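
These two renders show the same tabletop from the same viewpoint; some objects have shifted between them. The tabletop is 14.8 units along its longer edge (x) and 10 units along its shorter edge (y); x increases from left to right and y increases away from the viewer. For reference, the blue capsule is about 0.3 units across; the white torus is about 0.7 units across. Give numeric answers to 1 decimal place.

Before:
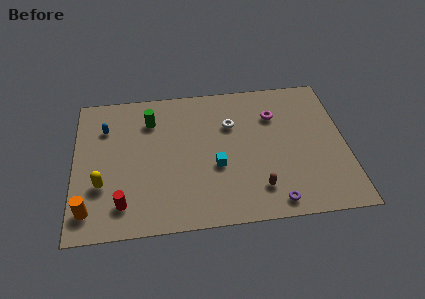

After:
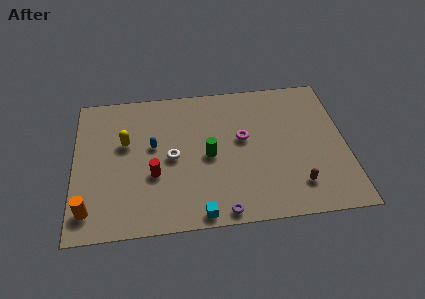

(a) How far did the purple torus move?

2.8

The purple torus moved from about (10.7, 1.1) to (7.9, 0.8), a distance of √(2.8² + 0.3²) ≈ 2.8.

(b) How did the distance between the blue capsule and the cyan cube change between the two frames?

-1.4

They were about 6.9 units apart before and 5.5 after — 1.4 units closer together.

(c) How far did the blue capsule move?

3.1

The blue capsule was near (1.7, 7.3) before and (4.3, 5.7) after, so it travelled √(2.6² + 1.6²) ≈ 3.1 units.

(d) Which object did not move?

the orange cylinder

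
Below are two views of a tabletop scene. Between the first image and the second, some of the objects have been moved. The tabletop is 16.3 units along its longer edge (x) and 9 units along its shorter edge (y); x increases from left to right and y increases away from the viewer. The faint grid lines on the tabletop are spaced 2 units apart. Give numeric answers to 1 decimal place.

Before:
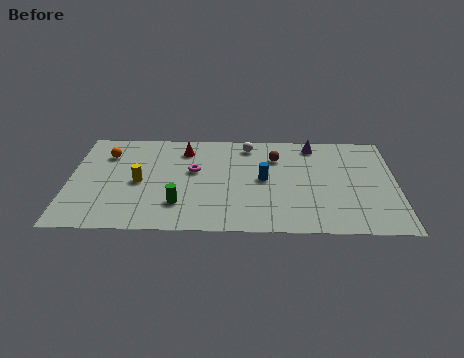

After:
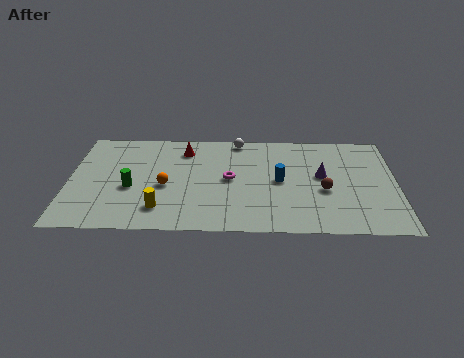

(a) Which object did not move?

the red cone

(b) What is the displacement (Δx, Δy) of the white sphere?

(-0.5, 0.5)

The white sphere was at about (8.9, 7.7) and moved to about (8.4, 8.2).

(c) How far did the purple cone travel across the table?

2.8

The purple cone moved from about (12.2, 7.8) to (12.6, 5.0), a distance of √(0.4² + 2.8²) ≈ 2.8.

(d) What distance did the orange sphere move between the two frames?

4.1

The orange sphere was near (1.8, 6.7) before and (4.8, 3.9) after, so it travelled √(3.0² + 2.8²) ≈ 4.1 units.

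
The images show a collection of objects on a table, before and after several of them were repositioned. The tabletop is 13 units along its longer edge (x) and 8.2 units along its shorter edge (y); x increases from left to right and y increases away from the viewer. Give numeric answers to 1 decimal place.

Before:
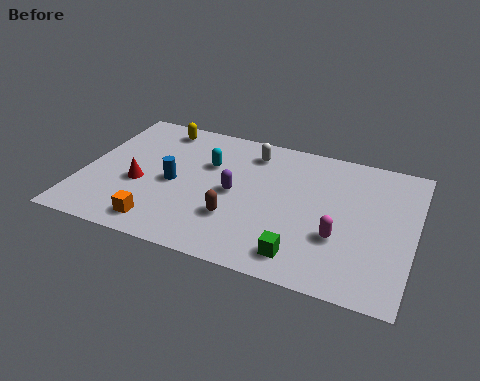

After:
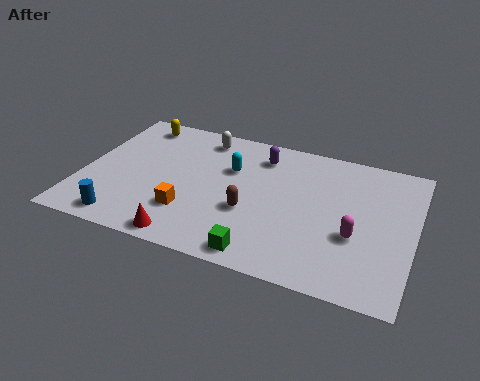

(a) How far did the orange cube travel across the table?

1.5

The orange cube moved from about (3.4, 1.2) to (4.4, 2.3), a distance of √(1.0² + 1.1²) ≈ 1.5.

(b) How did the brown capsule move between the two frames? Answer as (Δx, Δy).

(0.5, 0.6)

The brown capsule was at about (6.2, 2.5) and moved to about (6.7, 3.1).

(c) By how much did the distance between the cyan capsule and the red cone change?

+1.5

The distance was about 3.3 in the first image and 4.8 in the second, so they moved 1.5 units further apart.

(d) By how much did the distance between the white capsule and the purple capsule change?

-0.3

Before: roughly 2.7 units apart; after: 2.4. That's 0.3 units closer together.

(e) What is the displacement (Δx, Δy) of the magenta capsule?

(0.6, 0.3)

The magenta capsule was at about (10.2, 2.8) and moved to about (10.8, 3.1).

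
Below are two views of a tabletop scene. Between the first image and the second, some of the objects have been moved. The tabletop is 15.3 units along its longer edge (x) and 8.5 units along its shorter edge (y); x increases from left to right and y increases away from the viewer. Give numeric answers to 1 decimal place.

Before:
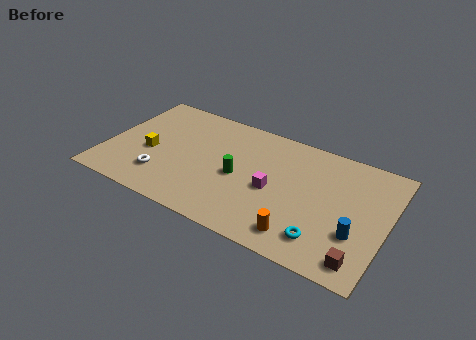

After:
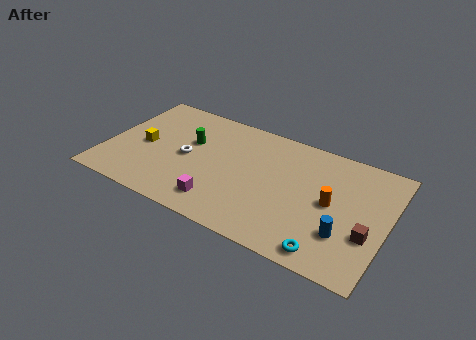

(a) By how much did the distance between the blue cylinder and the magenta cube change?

+2.0

Before: roughly 4.7 units apart; after: 6.7. That's 2.0 units further apart.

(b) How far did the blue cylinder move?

0.7

From (13.8, 2.8) to (13.2, 2.5), the blue cylinder covered √(0.6² + 0.3²) ≈ 0.7 units.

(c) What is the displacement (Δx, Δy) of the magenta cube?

(-2.6, -2.2)

The magenta cube was at about (9.2, 3.8) and moved to about (6.6, 1.6).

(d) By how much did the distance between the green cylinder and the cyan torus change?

+3.8

The distance was about 5.4 in the first image and 9.2 in the second, so they moved 3.8 units further apart.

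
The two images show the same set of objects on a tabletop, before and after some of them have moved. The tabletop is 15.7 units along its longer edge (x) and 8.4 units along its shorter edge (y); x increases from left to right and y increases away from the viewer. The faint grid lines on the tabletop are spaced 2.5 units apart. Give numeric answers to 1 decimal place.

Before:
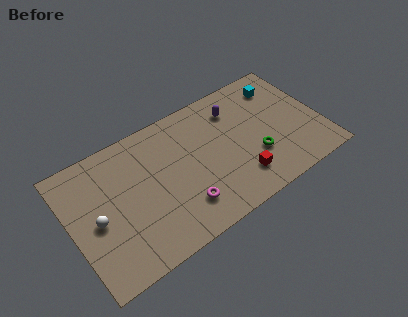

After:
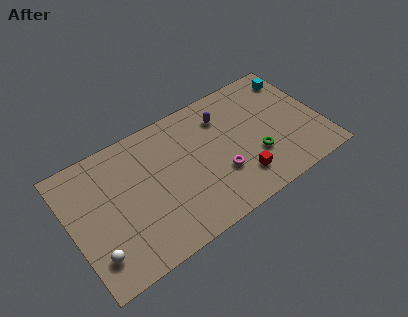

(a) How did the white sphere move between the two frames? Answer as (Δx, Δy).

(-0.4, -2.0)

The white sphere started near (1.5, 3.9) and ended near (1.1, 1.9).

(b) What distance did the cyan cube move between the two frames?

1.0

The cyan cube moved from about (13.7, 6.7) to (14.7, 6.9), a distance of √(1.0² + 0.2²) ≈ 1.0.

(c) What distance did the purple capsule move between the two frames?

0.8

The purple capsule moved from about (10.7, 6.5) to (9.9, 6.4), a distance of √(0.8² + 0.1²) ≈ 0.8.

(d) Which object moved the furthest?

the magenta torus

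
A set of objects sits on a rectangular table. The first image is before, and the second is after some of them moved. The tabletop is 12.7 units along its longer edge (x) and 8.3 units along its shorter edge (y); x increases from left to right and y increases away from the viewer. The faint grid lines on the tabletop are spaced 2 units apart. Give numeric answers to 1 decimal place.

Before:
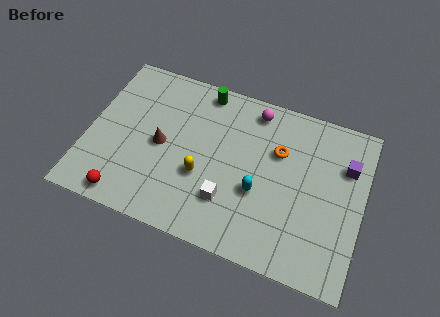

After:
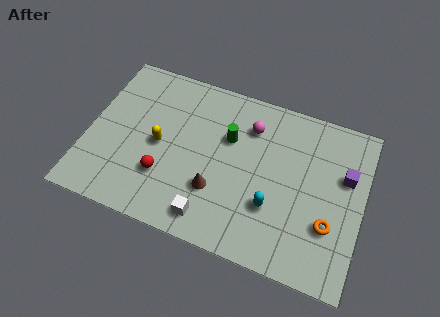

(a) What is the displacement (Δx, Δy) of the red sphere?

(1.6, 1.6)

The red sphere was at about (2.1, 0.9) and moved to about (3.7, 2.5).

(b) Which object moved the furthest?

the orange torus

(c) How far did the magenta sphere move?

0.9

The magenta sphere was near (7.4, 7.2) before and (7.3, 6.3) after, so it travelled √(0.1² + 0.9²) ≈ 0.9 units.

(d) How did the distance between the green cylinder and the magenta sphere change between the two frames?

-1.1

Before: roughly 2.4 units apart; after: 1.3. That's 1.1 units closer together.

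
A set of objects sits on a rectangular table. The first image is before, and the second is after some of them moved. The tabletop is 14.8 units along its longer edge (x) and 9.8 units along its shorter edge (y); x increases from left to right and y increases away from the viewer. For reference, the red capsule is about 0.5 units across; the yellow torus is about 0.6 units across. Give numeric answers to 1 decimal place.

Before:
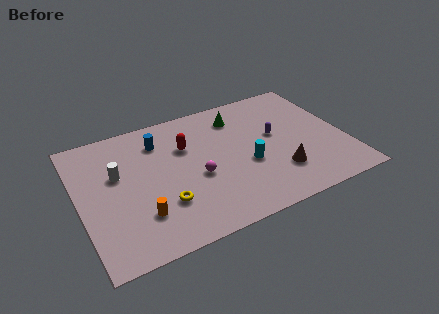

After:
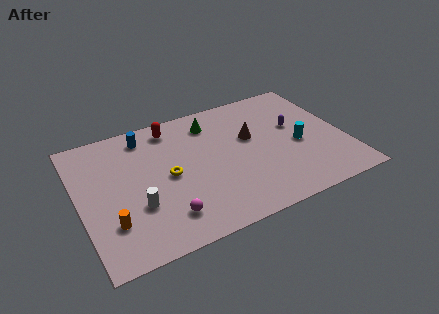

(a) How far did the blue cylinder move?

1.0

The blue cylinder moved from about (4.7, 7.6) to (4.0, 8.3), a distance of √(0.7² + 0.7²) ≈ 1.0.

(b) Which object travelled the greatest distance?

the brown cone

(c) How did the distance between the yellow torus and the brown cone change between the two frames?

-1.5

The distance was about 6.4 in the first image and 4.9 in the second, so they moved 1.5 units closer together.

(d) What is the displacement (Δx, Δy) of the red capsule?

(-0.6, 1.8)

The red capsule started near (6.1, 6.6) and ended near (5.5, 8.4).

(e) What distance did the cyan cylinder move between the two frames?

3.0

From (9.2, 3.9) to (12.2, 4.3), the cyan cylinder covered √(3.0² + 0.4²) ≈ 3.0 units.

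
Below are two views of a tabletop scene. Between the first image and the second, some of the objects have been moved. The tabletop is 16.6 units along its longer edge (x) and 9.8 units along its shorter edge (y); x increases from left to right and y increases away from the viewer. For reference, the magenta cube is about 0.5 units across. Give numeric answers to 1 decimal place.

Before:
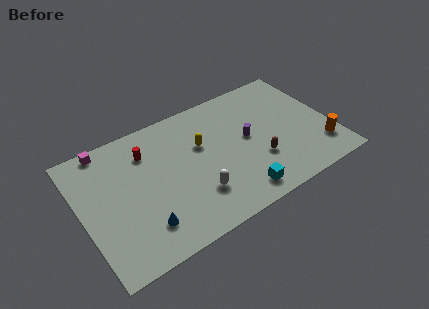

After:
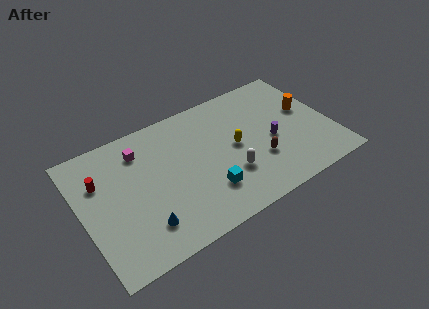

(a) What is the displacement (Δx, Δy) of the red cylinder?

(-3.2, -0.7)

From the two frames, the red cylinder sits at roughly (4.6, 7.4) before and (1.4, 6.7) after.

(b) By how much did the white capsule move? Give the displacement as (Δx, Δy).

(2.3, 0.4)

From the two frames, the white capsule sits at roughly (7.2, 2.7) before and (9.5, 3.1) after.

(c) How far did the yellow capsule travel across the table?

2.4

The yellow capsule was near (8.1, 6.2) before and (10.2, 5.0) after, so it travelled √(2.1² + 1.2²) ≈ 2.4 units.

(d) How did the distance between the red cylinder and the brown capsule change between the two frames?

+2.6

Before: roughly 8.1 units apart; after: 10.7. That's 2.6 units further apart.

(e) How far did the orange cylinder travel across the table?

3.4

From (15.6, 2.3) to (15.2, 5.7), the orange cylinder covered √(0.4² + 3.4²) ≈ 3.4 units.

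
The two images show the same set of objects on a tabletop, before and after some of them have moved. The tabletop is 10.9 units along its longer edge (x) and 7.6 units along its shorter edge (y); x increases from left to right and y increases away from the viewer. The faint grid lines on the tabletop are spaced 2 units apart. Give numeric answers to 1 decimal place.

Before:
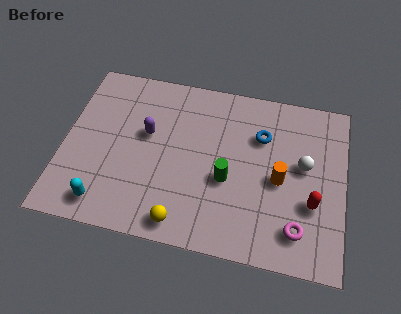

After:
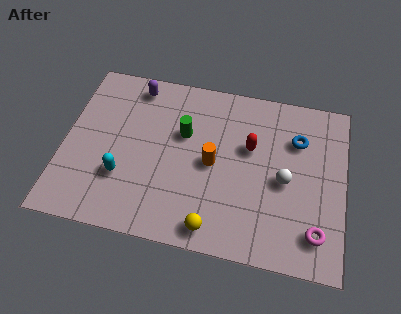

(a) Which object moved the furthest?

the red capsule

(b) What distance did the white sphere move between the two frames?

1.1

From (9.3, 4.3) to (8.6, 3.5), the white sphere covered √(0.7² + 0.8²) ≈ 1.1 units.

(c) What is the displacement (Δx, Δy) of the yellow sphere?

(1.2, 0.0)

The yellow sphere was at about (4.8, 0.9) and moved to about (6.0, 0.9).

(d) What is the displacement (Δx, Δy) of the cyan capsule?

(0.6, 1.3)

The cyan capsule started near (1.8, 1.1) and ended near (2.4, 2.4).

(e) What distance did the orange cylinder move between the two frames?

2.6

From (8.4, 3.5) to (5.8, 3.7), the orange cylinder covered √(2.6² + 0.2²) ≈ 2.6 units.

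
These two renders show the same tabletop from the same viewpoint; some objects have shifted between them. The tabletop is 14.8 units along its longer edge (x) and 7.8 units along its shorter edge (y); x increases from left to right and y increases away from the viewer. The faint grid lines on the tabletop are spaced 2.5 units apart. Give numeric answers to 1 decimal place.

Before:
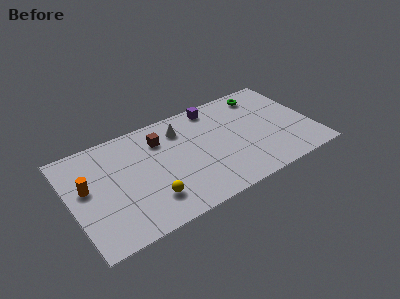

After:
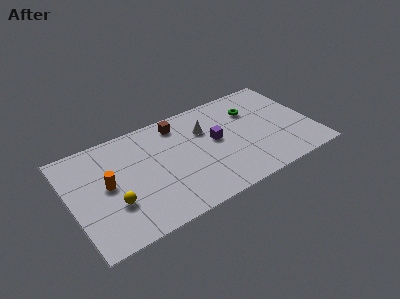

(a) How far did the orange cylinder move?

1.3

From (1.0, 4.5) to (2.2, 4.1), the orange cylinder covered √(1.2² + 0.4²) ≈ 1.3 units.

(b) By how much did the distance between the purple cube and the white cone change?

-1.1

Before: roughly 2.3 units apart; after: 1.2. That's 1.1 units closer together.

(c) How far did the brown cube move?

1.4

The brown cube was near (5.7, 5.9) before and (6.9, 6.6) after, so it travelled √(1.2² + 0.7²) ≈ 1.4 units.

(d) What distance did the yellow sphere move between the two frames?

2.2

The yellow sphere moved from about (4.5, 1.9) to (2.4, 2.6), a distance of √(2.1² + 0.7²) ≈ 2.2.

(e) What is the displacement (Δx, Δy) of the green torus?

(-0.8, -1.0)

The green torus started near (12.2, 6.6) and ended near (11.4, 5.6).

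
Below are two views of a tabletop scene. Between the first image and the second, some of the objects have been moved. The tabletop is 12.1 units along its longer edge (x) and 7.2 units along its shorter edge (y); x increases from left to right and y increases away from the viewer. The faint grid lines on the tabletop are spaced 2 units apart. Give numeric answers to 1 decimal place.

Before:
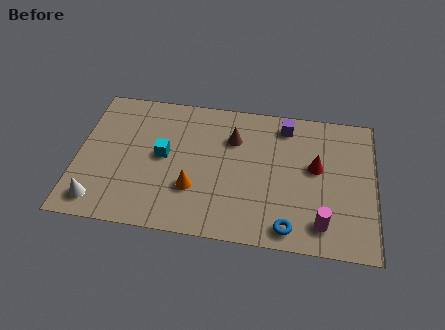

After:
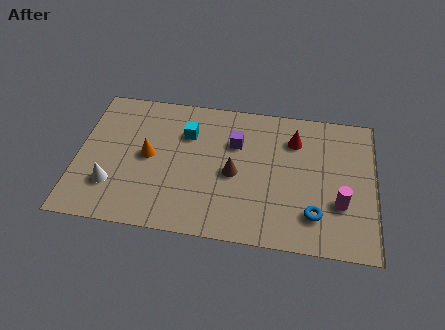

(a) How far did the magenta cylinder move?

1.3

From (10.0, 1.3) to (10.7, 2.4), the magenta cylinder covered √(0.7² + 1.1²) ≈ 1.3 units.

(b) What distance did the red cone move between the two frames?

1.6

The red cone was near (9.7, 4.1) before and (8.8, 5.4) after, so it travelled √(0.9² + 1.3²) ≈ 1.6 units.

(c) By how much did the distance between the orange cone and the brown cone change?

+0.3

They were about 3.2 units apart before and 3.5 after — 0.3 units further apart.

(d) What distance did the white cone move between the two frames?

1.0

From (1.0, 1.1) to (1.5, 2.0), the white cone covered √(0.5² + 0.9²) ≈ 1.0 units.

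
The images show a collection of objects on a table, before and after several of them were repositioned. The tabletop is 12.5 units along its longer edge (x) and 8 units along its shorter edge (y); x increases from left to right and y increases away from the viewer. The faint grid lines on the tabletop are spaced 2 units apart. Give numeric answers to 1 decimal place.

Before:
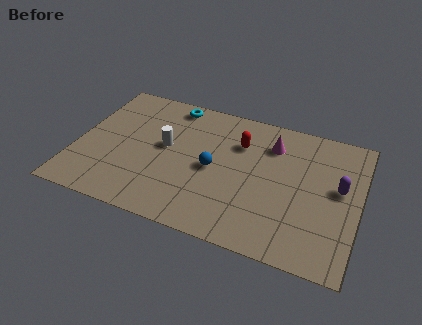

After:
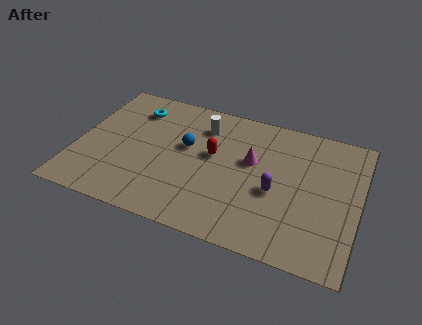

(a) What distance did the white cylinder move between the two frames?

2.3

From (3.9, 4.4) to (5.4, 6.2), the white cylinder covered √(1.5² + 1.8²) ≈ 2.3 units.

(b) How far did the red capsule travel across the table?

1.6

From (7.1, 5.7) to (6.0, 4.6), the red capsule covered √(1.1² + 1.1²) ≈ 1.6 units.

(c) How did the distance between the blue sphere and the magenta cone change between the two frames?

-0.4

They were about 3.3 units apart before and 2.9 after — 0.4 units closer together.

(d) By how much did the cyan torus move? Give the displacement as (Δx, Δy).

(-1.6, -0.8)

The cyan torus started near (3.9, 7.1) and ended near (2.3, 6.3).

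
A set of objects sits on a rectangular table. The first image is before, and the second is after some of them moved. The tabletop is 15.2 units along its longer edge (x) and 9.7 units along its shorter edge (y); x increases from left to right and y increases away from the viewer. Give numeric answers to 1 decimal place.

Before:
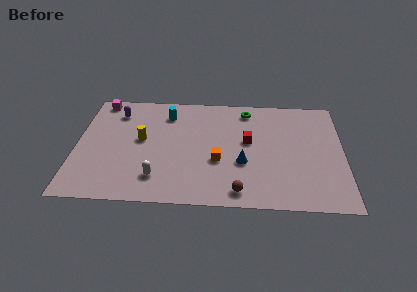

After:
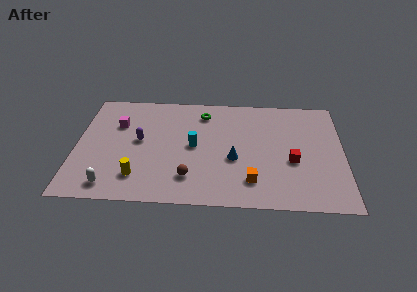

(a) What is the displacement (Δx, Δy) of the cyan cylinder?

(1.6, -2.8)

From the two frames, the cyan cylinder sits at roughly (5.1, 7.7) before and (6.7, 4.9) after.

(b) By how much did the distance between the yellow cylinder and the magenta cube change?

+0.5

Before: roughly 4.2 units apart; after: 4.7. That's 0.5 units further apart.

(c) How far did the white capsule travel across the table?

2.7

The white capsule moved from about (4.7, 2.1) to (2.1, 1.3), a distance of √(2.6² + 0.8²) ≈ 2.7.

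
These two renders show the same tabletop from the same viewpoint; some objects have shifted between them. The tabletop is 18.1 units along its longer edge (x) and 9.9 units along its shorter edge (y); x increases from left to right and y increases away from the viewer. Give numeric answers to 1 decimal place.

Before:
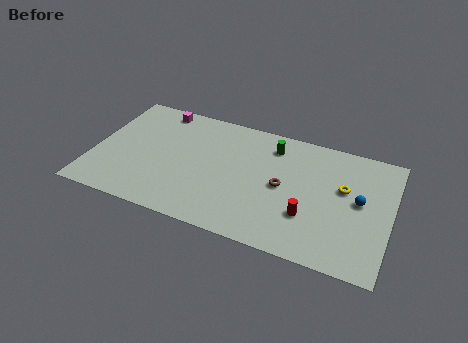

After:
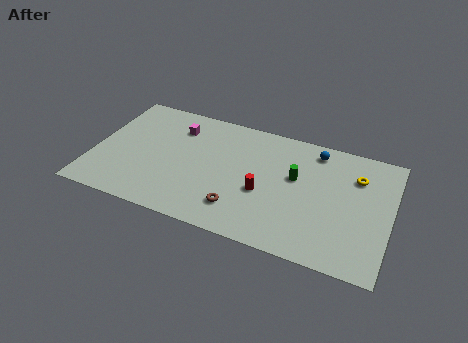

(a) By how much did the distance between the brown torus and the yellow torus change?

+4.6

They were about 3.8 units apart before and 8.4 after — 4.6 units further apart.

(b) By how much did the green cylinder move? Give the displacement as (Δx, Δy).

(1.6, -2.1)

The green cylinder started near (10.7, 8.0) and ended near (12.3, 5.9).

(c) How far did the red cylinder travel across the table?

2.9

The red cylinder moved from about (13.3, 3.1) to (10.5, 4.0), a distance of √(2.8² + 0.9²) ≈ 2.9.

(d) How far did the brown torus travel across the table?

3.6

The brown torus was near (11.6, 4.9) before and (9.2, 2.2) after, so it travelled √(2.4² + 2.7²) ≈ 3.6 units.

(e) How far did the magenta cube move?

1.8

From (3.5, 8.8) to (4.8, 7.6), the magenta cube covered √(1.3² + 1.2²) ≈ 1.8 units.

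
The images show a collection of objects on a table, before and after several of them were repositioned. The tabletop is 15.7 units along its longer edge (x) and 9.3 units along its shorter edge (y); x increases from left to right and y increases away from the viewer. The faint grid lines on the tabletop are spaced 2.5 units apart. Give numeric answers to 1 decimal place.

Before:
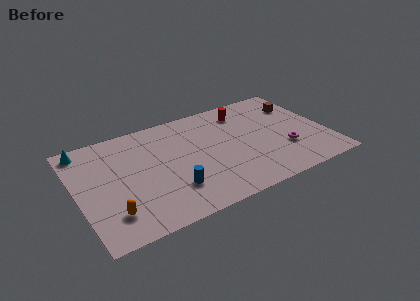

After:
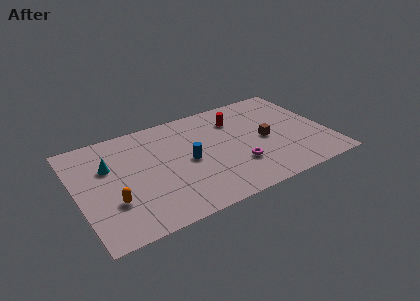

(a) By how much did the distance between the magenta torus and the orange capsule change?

-3.3

Before: roughly 11.1 units apart; after: 7.8. That's 3.3 units closer together.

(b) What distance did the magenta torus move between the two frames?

3.1

From (12.9, 3.0) to (9.8, 2.8), the magenta torus covered √(3.1² + 0.2²) ≈ 3.1 units.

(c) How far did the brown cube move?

3.5

The brown cube was near (14.4, 6.8) before and (11.8, 4.4) after, so it travelled √(2.6² + 2.4²) ≈ 3.5 units.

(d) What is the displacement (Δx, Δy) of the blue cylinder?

(1.3, 2.0)

From the two frames, the blue cylinder sits at roughly (5.6, 2.5) before and (6.9, 4.5) after.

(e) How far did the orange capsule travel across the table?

0.9

The orange capsule moved from about (1.8, 2.1) to (2.0, 3.0), a distance of √(0.2² + 0.9²) ≈ 0.9.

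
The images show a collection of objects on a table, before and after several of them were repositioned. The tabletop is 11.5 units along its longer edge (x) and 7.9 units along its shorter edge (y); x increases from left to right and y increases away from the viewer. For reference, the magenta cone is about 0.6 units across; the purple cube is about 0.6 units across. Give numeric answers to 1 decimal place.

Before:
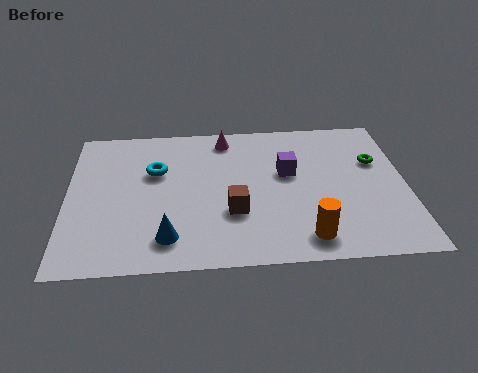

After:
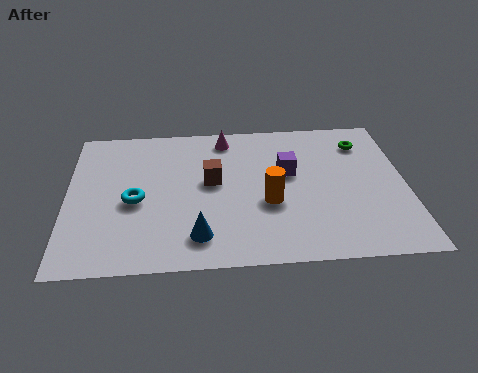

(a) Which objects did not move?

the purple cube and the magenta cone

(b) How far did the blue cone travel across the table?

1.0

The blue cone moved from about (3.4, 1.5) to (4.4, 1.5), a distance of √(1.0² + 0.0²) ≈ 1.0.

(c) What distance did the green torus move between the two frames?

1.2

The green torus moved from about (10.5, 5.1) to (10.1, 6.2), a distance of √(0.4² + 1.1²) ≈ 1.2.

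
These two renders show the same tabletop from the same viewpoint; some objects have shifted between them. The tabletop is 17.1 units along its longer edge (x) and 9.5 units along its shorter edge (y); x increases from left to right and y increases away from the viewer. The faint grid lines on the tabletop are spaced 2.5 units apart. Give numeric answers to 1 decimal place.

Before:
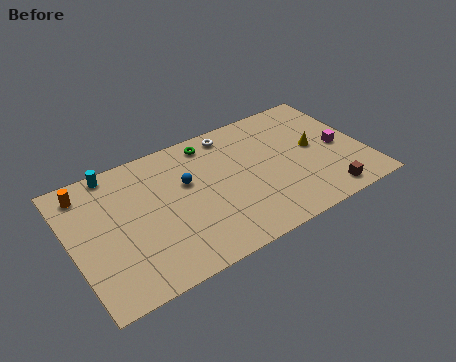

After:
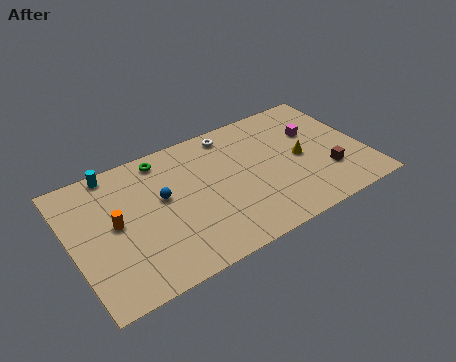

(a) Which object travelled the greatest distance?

the orange cylinder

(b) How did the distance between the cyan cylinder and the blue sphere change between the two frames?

-0.8

Before: roughly 4.8 units apart; after: 4.0. That's 0.8 units closer together.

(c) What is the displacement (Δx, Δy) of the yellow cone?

(-0.9, -0.4)

The yellow cone started near (14.3, 5.0) and ended near (13.4, 4.6).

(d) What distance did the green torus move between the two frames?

2.8

The green torus moved from about (8.5, 8.2) to (5.7, 8.3), a distance of √(2.8² + 0.1²) ≈ 2.8.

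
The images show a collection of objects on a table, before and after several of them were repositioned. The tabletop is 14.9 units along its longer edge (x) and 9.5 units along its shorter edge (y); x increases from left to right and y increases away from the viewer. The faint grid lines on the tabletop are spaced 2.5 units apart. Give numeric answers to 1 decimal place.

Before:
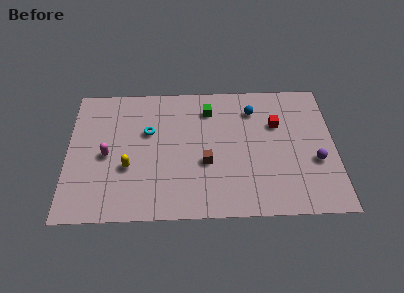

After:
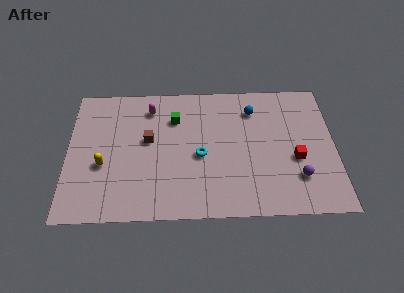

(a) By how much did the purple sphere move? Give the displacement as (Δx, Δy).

(-1.0, -1.1)

From the two frames, the purple sphere sits at roughly (13.8, 3.6) before and (12.8, 2.5) after.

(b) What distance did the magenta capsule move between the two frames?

4.1

The magenta capsule moved from about (2.2, 4.4) to (4.6, 7.7), a distance of √(2.4² + 3.3²) ≈ 4.1.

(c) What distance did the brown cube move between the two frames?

3.6

The brown cube moved from about (7.7, 3.7) to (4.5, 5.4), a distance of √(3.2² + 1.7²) ≈ 3.6.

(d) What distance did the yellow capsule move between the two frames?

1.4

The yellow capsule was near (3.4, 3.5) before and (2.0, 3.7) after, so it travelled √(1.4² + 0.2²) ≈ 1.4 units.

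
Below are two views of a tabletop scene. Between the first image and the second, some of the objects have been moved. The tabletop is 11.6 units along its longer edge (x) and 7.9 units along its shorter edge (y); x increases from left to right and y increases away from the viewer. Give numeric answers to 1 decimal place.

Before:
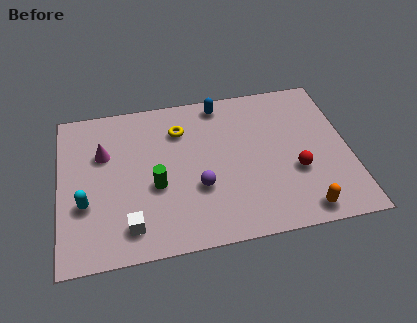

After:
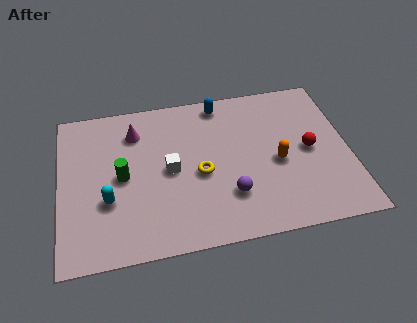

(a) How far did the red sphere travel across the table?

1.2

The red sphere was near (9.4, 2.9) before and (10.0, 3.9) after, so it travelled √(0.6² + 1.0²) ≈ 1.2 units.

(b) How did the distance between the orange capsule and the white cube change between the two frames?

-2.5

Before: roughly 6.8 units apart; after: 4.3. That's 2.5 units closer together.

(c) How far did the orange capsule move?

2.7

The orange capsule moved from about (9.5, 0.9) to (8.7, 3.5), a distance of √(0.8² + 2.6²) ≈ 2.7.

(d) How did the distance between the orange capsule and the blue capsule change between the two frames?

-2.7

They were about 6.8 units apart before and 4.1 after — 2.7 units closer together.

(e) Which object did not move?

the blue capsule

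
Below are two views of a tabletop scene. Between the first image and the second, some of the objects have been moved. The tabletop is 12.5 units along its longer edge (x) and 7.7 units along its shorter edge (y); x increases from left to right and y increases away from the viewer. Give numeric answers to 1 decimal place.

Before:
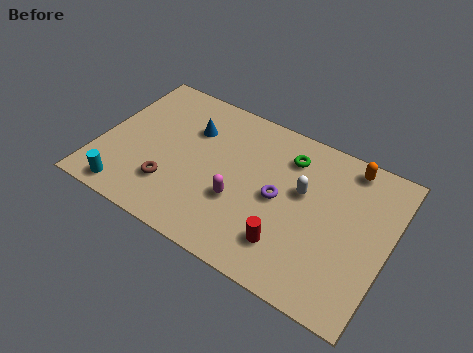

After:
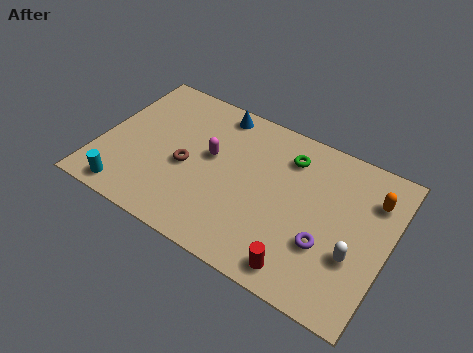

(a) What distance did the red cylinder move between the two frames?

1.1

The red cylinder moved from about (8.5, 1.8) to (9.2, 1.0), a distance of √(0.7² + 0.8²) ≈ 1.1.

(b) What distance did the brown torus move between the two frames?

1.4

From (3.3, 2.1) to (3.8, 3.4), the brown torus covered √(0.5² + 1.3²) ≈ 1.4 units.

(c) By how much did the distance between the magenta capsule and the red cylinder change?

+3.1

Before: roughly 2.5 units apart; after: 5.6. That's 3.1 units further apart.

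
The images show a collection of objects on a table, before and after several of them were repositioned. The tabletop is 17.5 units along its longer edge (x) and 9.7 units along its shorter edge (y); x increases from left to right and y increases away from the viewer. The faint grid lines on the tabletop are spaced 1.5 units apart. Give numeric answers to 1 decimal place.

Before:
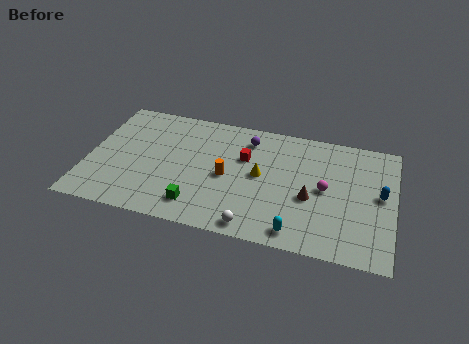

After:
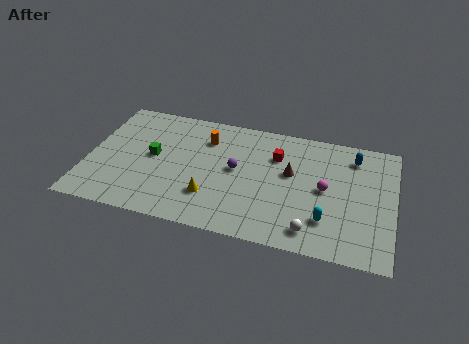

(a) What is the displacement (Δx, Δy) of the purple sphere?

(-0.5, -2.7)

From the two frames, the purple sphere sits at roughly (9.0, 7.9) before and (8.5, 5.2) after.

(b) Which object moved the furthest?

the green cube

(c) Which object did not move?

the magenta sphere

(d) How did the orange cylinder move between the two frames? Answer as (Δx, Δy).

(-1.4, 2.8)

The orange cylinder started near (8.0, 4.5) and ended near (6.6, 7.3).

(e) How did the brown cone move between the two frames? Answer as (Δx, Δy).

(-1.2, 1.7)

The brown cone was at about (12.8, 4.0) and moved to about (11.6, 5.7).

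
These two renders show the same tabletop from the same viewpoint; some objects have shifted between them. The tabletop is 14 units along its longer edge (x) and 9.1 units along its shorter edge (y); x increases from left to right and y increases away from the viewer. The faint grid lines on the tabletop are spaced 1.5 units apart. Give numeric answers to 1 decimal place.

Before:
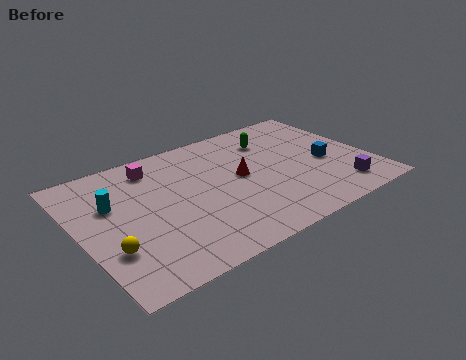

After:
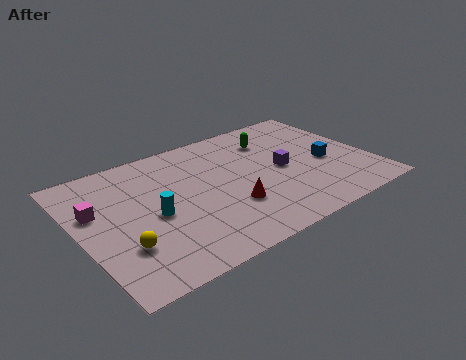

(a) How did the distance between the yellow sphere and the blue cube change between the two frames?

-0.6

They were about 10.9 units apart before and 10.3 after — 0.6 units closer together.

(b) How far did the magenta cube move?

3.6

The magenta cube was near (4.0, 7.5) before and (0.9, 5.7) after, so it travelled √(3.1² + 1.8²) ≈ 3.6 units.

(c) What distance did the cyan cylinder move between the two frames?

2.4

The cyan cylinder moved from about (1.7, 5.8) to (3.4, 4.1), a distance of √(1.7² + 1.7²) ≈ 2.4.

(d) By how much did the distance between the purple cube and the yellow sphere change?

-2.8

Before: roughly 11.1 units apart; after: 8.3. That's 2.8 units closer together.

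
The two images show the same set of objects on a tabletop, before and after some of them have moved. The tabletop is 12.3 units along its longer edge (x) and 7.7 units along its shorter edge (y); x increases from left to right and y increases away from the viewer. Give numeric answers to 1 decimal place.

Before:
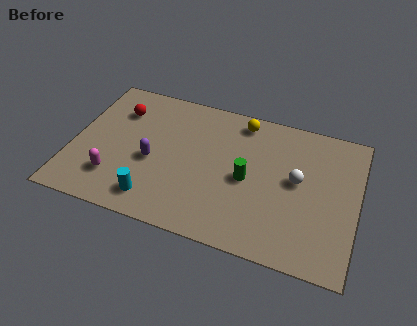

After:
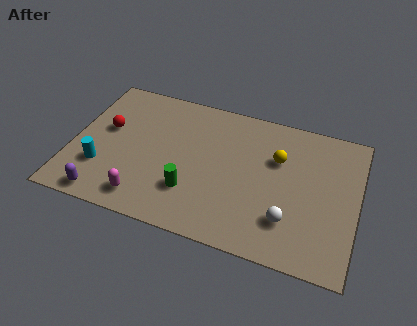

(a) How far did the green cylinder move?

2.7

The green cylinder was near (7.6, 3.6) before and (5.3, 2.2) after, so it travelled √(2.3² + 1.4²) ≈ 2.7 units.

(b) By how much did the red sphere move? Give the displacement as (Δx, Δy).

(-0.4, -1.2)

The red sphere was at about (1.8, 5.7) and moved to about (1.4, 4.5).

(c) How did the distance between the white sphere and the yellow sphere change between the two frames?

-0.4

Before: roughly 3.6 units apart; after: 3.2. That's 0.4 units closer together.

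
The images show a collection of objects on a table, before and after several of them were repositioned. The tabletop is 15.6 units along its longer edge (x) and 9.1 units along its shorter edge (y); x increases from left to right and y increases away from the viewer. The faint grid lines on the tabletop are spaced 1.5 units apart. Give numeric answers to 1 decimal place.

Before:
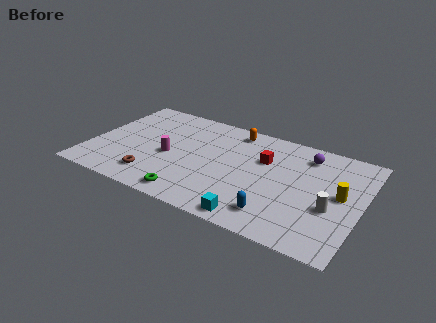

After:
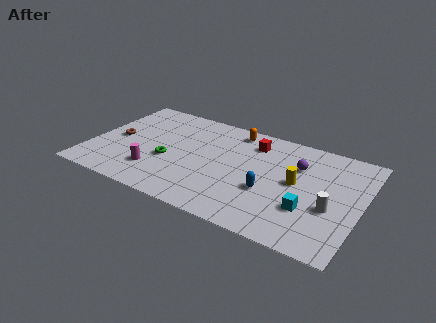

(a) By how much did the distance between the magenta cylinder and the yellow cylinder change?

-1.5

Before: roughly 9.8 units apart; after: 8.3. That's 1.5 units closer together.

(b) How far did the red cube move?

1.4

From (9.9, 6.0) to (9.1, 7.2), the red cube covered √(0.8² + 1.2²) ≈ 1.4 units.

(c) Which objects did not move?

the orange capsule and the white cylinder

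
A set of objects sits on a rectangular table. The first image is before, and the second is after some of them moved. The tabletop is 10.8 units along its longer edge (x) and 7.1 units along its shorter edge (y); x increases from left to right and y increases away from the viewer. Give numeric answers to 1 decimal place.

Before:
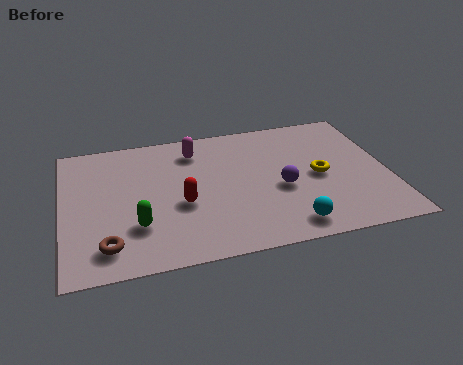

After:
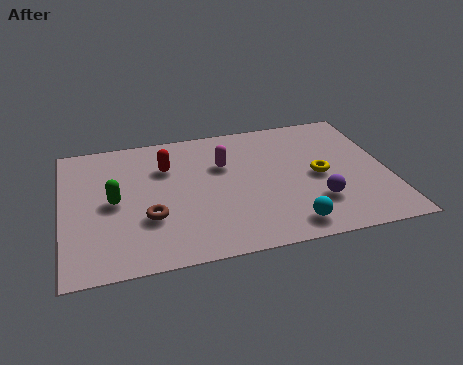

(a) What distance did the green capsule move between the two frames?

1.6

From (2.4, 2.1) to (1.7, 3.5), the green capsule covered √(0.7² + 1.4²) ≈ 1.6 units.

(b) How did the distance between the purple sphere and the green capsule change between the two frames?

+1.9

The distance was about 4.9 in the first image and 6.8 in the second, so they moved 1.9 units further apart.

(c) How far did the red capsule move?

2.1

The red capsule was near (3.9, 2.9) before and (3.5, 5.0) after, so it travelled √(0.4² + 2.1²) ≈ 2.1 units.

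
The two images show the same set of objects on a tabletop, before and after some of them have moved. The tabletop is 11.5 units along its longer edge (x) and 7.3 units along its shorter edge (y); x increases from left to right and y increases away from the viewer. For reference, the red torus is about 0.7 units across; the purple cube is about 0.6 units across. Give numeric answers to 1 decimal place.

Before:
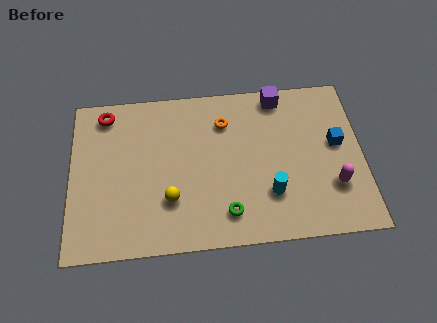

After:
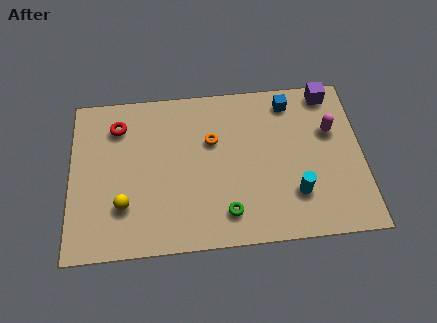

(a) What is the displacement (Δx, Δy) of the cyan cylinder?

(1.0, -0.1)

The cyan cylinder was at about (7.8, 2.1) and moved to about (8.8, 2.0).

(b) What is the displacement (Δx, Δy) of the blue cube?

(-1.8, 2.1)

From the two frames, the blue cube sits at roughly (10.5, 4.1) before and (8.7, 6.2) after.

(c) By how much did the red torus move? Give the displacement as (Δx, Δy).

(0.5, -0.6)

From the two frames, the red torus sits at roughly (1.4, 6.3) before and (1.9, 5.7) after.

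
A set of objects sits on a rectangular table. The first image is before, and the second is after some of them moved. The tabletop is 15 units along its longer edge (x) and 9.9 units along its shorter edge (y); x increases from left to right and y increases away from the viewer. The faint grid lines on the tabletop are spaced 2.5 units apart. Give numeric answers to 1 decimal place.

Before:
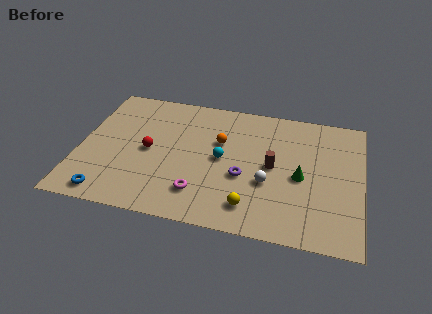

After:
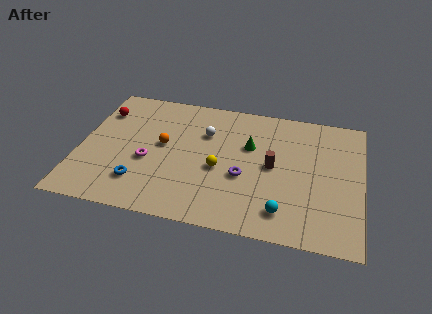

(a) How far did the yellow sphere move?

3.0

The yellow sphere was near (9.3, 1.8) before and (7.5, 4.2) after, so it travelled √(1.8² + 2.4²) ≈ 3.0 units.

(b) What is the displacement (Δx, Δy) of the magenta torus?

(-2.9, 1.8)

From the two frames, the magenta torus sits at roughly (6.6, 2.2) before and (3.7, 4.0) after.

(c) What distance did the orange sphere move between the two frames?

3.1

The orange sphere was near (7.4, 6.3) before and (4.4, 5.4) after, so it travelled √(3.0² + 0.9²) ≈ 3.1 units.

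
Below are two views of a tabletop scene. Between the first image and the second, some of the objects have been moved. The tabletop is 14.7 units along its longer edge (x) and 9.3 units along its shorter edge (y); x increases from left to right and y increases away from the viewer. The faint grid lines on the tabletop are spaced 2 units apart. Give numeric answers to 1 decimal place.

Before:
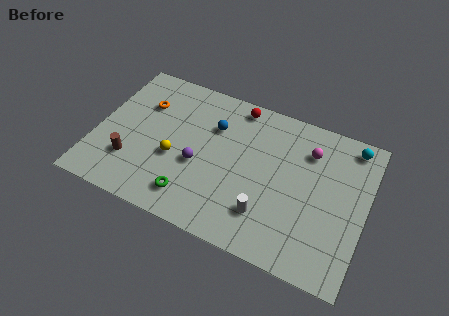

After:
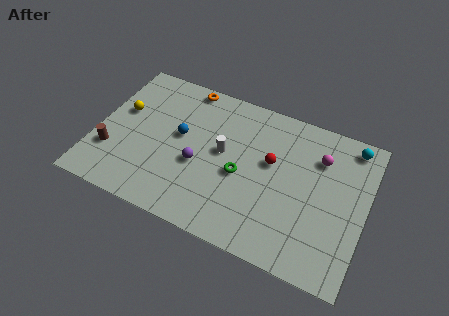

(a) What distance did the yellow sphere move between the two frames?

3.7

The yellow sphere was near (4.4, 3.7) before and (1.2, 5.6) after, so it travelled √(3.2² + 1.9²) ≈ 3.7 units.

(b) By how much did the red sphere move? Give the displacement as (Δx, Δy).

(2.2, -2.8)

From the two frames, the red sphere sits at roughly (7.3, 8.3) before and (9.5, 5.5) after.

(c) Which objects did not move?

the purple sphere and the cyan sphere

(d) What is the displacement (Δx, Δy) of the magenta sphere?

(0.6, -0.2)

The magenta sphere started near (11.4, 7.0) and ended near (12.0, 6.8).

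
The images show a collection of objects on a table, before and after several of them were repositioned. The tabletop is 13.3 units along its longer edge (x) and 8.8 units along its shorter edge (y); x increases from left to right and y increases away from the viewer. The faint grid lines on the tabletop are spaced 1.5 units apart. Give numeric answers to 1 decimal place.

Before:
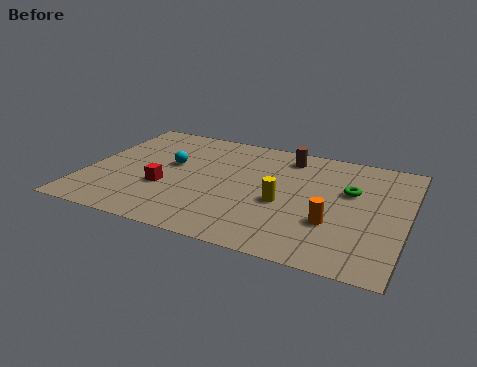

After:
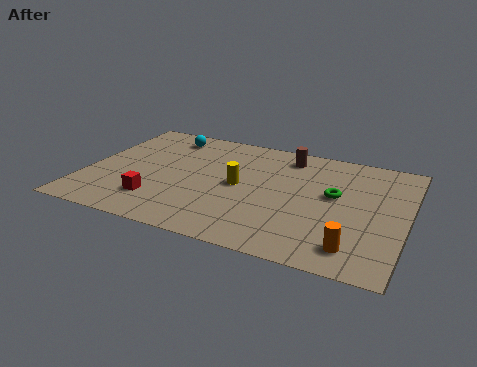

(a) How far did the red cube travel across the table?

1.1

The red cube was near (3.4, 3.2) before and (3.2, 2.1) after, so it travelled √(0.2² + 1.1²) ≈ 1.1 units.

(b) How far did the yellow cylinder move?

2.0

From (8.3, 3.7) to (6.4, 4.4), the yellow cylinder covered √(1.9² + 0.7²) ≈ 2.0 units.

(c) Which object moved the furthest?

the cyan sphere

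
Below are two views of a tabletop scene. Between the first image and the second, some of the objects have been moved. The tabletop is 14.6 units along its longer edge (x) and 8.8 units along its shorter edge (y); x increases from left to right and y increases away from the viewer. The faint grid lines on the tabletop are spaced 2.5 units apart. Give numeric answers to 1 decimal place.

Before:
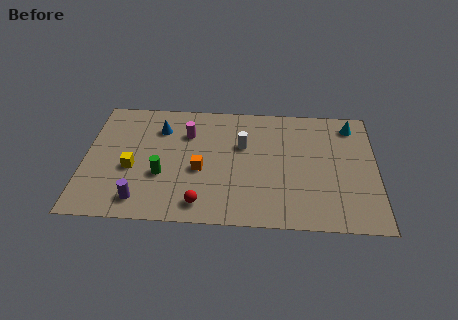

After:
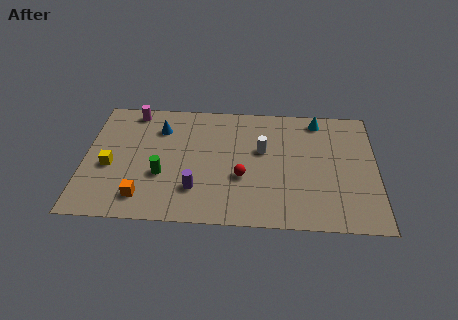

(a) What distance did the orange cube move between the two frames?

3.5

The orange cube was near (5.8, 3.7) before and (3.0, 1.6) after, so it travelled √(2.8² + 2.1²) ≈ 3.5 units.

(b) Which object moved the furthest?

the orange cube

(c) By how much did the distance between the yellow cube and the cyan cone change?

-0.5

The distance was about 11.6 in the first image and 11.1 in the second, so they moved 0.5 units closer together.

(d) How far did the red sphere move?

2.8

The red sphere moved from about (5.9, 1.3) to (7.9, 3.3), a distance of √(2.0² + 2.0²) ≈ 2.8.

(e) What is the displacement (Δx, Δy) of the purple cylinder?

(2.7, 0.9)

The purple cylinder was at about (2.9, 1.4) and moved to about (5.6, 2.3).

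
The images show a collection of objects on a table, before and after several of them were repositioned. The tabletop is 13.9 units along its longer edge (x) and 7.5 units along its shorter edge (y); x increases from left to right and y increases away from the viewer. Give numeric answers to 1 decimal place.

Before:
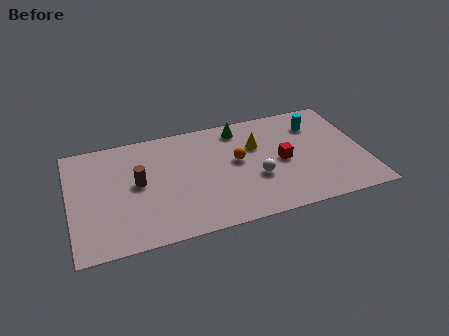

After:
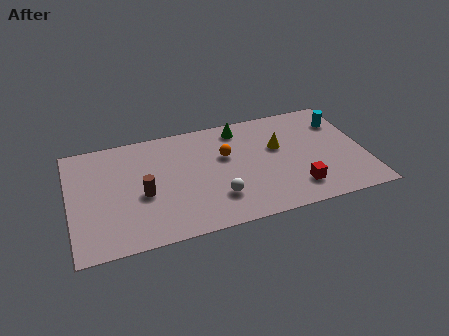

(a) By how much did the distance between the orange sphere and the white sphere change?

+1.2

The distance was about 1.6 in the first image and 2.8 in the second, so they moved 1.2 units further apart.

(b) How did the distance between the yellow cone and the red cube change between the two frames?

+1.3

Before: roughly 1.8 units apart; after: 3.1. That's 1.3 units further apart.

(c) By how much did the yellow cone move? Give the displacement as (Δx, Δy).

(1.0, -0.4)

The yellow cone started near (8.9, 5.0) and ended near (9.9, 4.6).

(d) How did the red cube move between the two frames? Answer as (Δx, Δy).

(0.5, -2.0)

From the two frames, the red cube sits at roughly (10.0, 3.6) before and (10.5, 1.6) after.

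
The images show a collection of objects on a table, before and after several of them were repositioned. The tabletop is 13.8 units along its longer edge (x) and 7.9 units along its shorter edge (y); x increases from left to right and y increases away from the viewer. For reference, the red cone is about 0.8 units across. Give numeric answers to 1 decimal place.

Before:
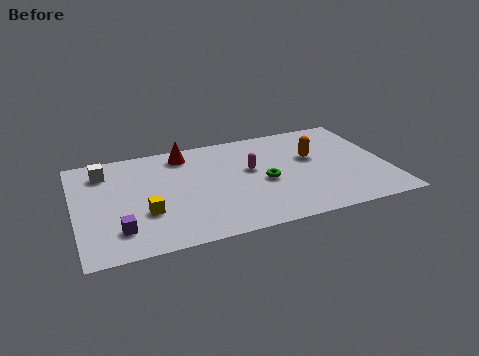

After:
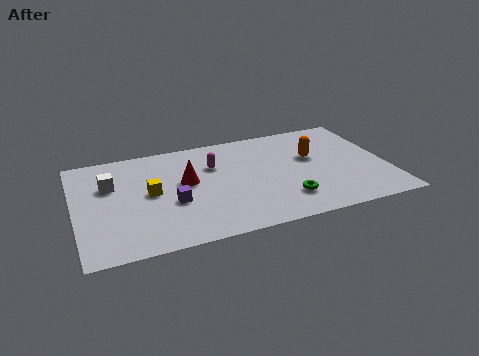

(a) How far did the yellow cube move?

1.4

The yellow cube was near (3.0, 2.7) before and (3.3, 4.1) after, so it travelled √(0.3² + 1.4²) ≈ 1.4 units.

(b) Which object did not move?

the orange capsule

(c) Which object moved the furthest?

the purple cube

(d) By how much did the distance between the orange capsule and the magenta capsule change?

+1.6

The distance was about 2.8 in the first image and 4.4 in the second, so they moved 1.6 units further apart.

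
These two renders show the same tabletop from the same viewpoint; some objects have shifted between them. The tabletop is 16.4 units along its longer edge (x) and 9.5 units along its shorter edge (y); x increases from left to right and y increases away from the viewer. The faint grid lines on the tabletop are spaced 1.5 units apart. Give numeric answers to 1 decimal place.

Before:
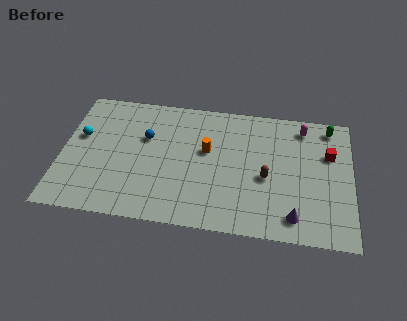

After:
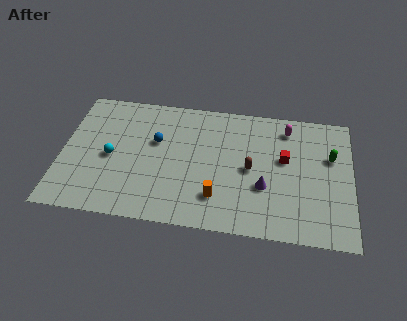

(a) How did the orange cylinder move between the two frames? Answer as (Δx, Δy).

(0.7, -3.3)

The orange cylinder started near (8.2, 5.6) and ended near (8.9, 2.3).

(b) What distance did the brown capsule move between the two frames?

1.0

The brown capsule was near (11.6, 4.1) before and (10.7, 4.6) after, so it travelled √(0.9² + 0.5²) ≈ 1.0 units.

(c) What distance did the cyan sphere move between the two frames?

2.2

From (1.0, 5.7) to (2.8, 4.4), the cyan sphere covered √(1.8² + 1.3²) ≈ 2.2 units.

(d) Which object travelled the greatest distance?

the orange cylinder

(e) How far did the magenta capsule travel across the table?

0.9

From (13.6, 8.1) to (12.7, 7.9), the magenta capsule covered √(0.9² + 0.2²) ≈ 0.9 units.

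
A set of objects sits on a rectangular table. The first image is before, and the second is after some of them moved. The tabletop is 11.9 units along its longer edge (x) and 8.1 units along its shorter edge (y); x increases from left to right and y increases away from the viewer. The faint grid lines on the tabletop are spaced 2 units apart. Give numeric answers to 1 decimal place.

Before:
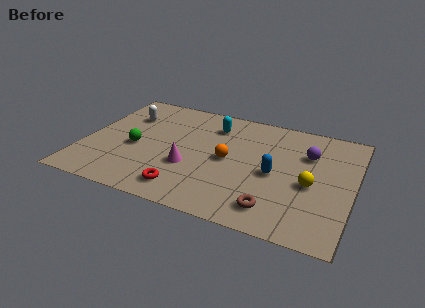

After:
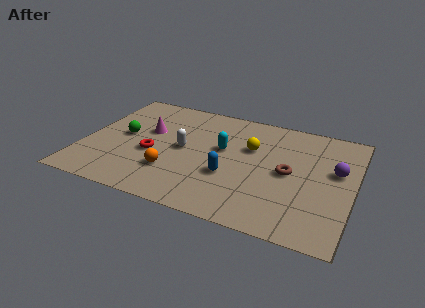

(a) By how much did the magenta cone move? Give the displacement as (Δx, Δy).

(-2.1, 2.0)

From the two frames, the magenta cone sits at roughly (4.8, 2.9) before and (2.7, 4.9) after.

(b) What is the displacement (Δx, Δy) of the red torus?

(-1.7, 2.0)

The red torus started near (4.8, 1.3) and ended near (3.1, 3.3).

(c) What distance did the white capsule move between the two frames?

3.3

From (1.6, 5.8) to (4.4, 4.1), the white capsule covered √(2.8² + 1.7²) ≈ 3.3 units.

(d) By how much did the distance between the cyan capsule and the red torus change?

-1.7

They were about 5.0 units apart before and 3.3 after — 1.7 units closer together.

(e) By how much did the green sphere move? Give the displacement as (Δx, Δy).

(-0.6, 0.7)

The green sphere started near (2.3, 3.5) and ended near (1.7, 4.2).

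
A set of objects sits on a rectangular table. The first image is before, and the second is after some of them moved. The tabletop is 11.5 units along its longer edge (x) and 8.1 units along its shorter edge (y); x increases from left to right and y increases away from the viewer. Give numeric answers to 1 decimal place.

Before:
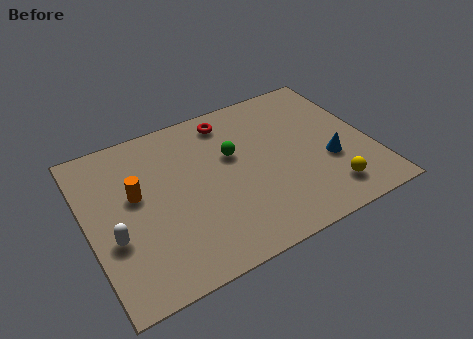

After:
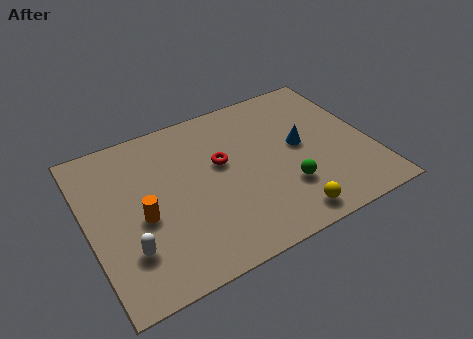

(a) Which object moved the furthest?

the green sphere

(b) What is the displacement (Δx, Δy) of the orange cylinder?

(0.1, -1.2)

The orange cylinder was at about (2.0, 4.7) and moved to about (2.1, 3.5).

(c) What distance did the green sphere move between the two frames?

3.2

The green sphere was near (6.0, 5.0) before and (7.8, 2.4) after, so it travelled √(1.8² + 2.6²) ≈ 3.2 units.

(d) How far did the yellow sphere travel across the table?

1.9

From (9.4, 1.5) to (7.6, 1.0), the yellow sphere covered √(1.8² + 0.5²) ≈ 1.9 units.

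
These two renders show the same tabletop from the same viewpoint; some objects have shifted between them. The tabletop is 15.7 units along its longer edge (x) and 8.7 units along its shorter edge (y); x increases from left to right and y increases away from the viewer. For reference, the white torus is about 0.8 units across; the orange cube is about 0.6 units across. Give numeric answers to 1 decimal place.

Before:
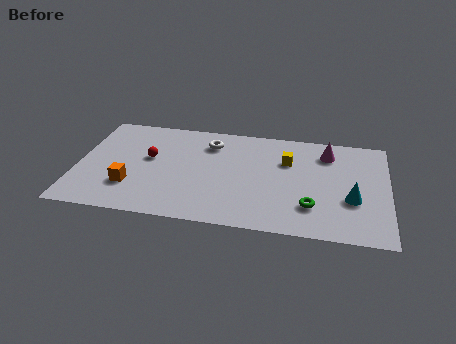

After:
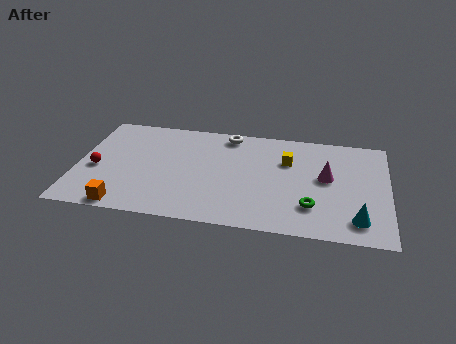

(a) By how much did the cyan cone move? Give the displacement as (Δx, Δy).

(0.3, -1.6)

The cyan cone started near (13.9, 3.2) and ended near (14.2, 1.6).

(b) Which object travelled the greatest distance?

the red sphere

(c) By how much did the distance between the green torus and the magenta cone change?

-2.1

The distance was about 4.7 in the first image and 2.6 in the second, so they moved 2.1 units closer together.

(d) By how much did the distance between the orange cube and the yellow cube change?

+1.0

The distance was about 8.5 in the first image and 9.5 in the second, so they moved 1.0 units further apart.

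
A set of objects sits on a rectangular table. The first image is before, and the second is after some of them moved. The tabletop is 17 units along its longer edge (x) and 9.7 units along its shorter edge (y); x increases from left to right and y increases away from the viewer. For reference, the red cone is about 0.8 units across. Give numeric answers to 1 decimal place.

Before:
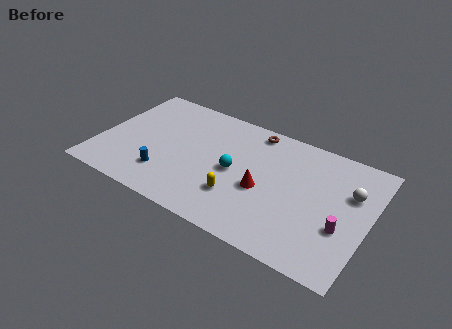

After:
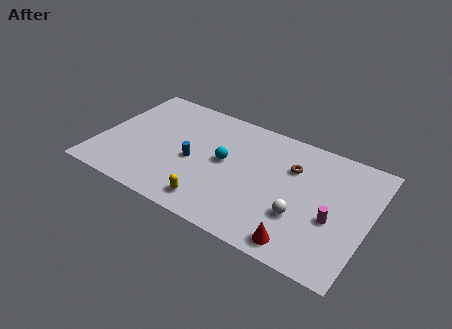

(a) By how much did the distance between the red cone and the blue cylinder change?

+1.7

The distance was about 6.2 in the first image and 7.9 in the second, so they moved 1.7 units further apart.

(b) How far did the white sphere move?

4.2

The white sphere was near (15.7, 6.4) before and (13.0, 3.2) after, so it travelled √(2.7² + 3.2²) ≈ 4.2 units.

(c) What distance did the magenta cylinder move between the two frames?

0.7

The magenta cylinder moved from about (15.5, 3.5) to (14.9, 3.9), a distance of √(0.6² + 0.4²) ≈ 0.7.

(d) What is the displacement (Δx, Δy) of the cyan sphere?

(-0.7, 0.5)

The cyan sphere was at about (8.6, 4.7) and moved to about (7.9, 5.2).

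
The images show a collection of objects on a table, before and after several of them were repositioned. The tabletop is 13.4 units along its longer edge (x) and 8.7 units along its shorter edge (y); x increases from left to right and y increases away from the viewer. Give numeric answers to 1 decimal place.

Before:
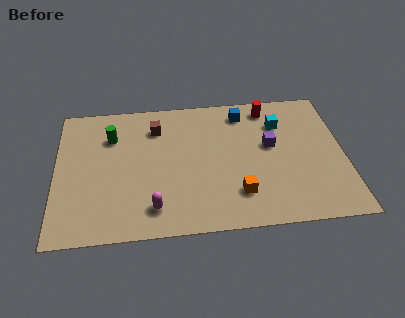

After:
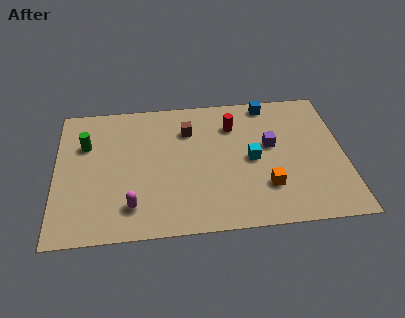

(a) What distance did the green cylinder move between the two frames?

1.3

From (2.6, 6.3) to (1.4, 5.9), the green cylinder covered √(1.2² + 0.4²) ≈ 1.3 units.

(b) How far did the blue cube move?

1.3

From (8.8, 7.3) to (10.0, 7.8), the blue cube covered √(1.2² + 0.5²) ≈ 1.3 units.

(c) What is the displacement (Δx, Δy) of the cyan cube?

(-1.4, -2.2)

The cyan cube started near (10.5, 6.4) and ended near (9.1, 4.2).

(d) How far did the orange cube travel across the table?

1.3

The orange cube was near (8.4, 2.1) before and (9.7, 2.4) after, so it travelled √(1.3² + 0.3²) ≈ 1.3 units.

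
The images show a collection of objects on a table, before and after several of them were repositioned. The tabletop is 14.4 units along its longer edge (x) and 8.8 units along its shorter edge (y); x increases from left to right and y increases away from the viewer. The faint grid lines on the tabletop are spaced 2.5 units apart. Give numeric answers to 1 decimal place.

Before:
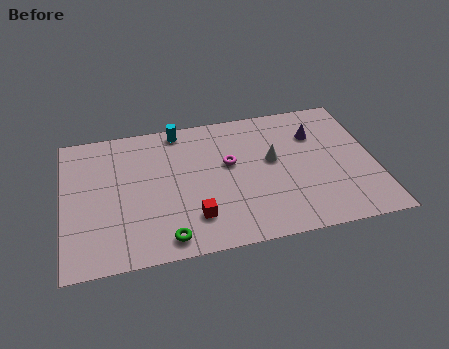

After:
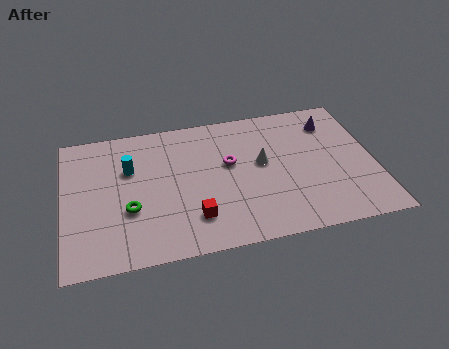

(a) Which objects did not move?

the red cube and the magenta torus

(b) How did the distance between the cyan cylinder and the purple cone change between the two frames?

+3.1

Before: roughly 6.5 units apart; after: 9.6. That's 3.1 units further apart.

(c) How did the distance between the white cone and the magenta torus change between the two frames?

-0.5

Before: roughly 2.0 units apart; after: 1.5. That's 0.5 units closer together.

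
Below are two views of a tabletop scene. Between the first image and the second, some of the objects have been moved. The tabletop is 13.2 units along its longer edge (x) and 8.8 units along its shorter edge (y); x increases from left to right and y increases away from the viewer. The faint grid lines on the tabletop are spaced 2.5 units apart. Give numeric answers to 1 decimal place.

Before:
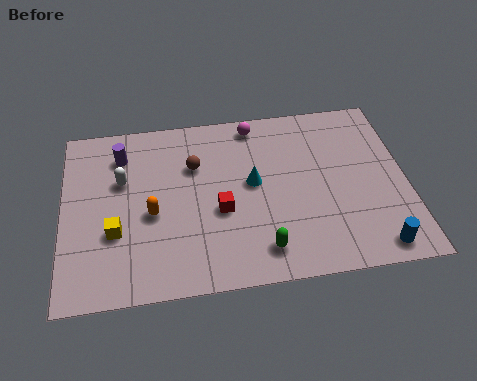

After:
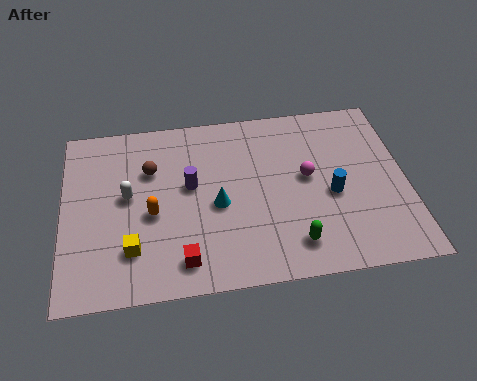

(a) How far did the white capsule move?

0.8

The white capsule was near (2.3, 5.6) before and (2.5, 4.8) after, so it travelled √(0.2² + 0.8²) ≈ 0.8 units.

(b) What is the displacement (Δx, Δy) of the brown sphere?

(-1.7, 0.0)

From the two frames, the brown sphere sits at roughly (5.1, 6.0) before and (3.4, 6.0) after.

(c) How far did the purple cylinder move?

3.2

The purple cylinder was near (2.3, 6.9) before and (4.9, 5.0) after, so it travelled √(2.6² + 1.9²) ≈ 3.2 units.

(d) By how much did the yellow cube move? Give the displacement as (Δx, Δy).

(0.6, -0.9)

From the two frames, the yellow cube sits at roughly (2.0, 3.1) before and (2.6, 2.2) after.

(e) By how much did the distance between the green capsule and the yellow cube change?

+0.4

They were about 5.7 units apart before and 6.1 after — 0.4 units further apart.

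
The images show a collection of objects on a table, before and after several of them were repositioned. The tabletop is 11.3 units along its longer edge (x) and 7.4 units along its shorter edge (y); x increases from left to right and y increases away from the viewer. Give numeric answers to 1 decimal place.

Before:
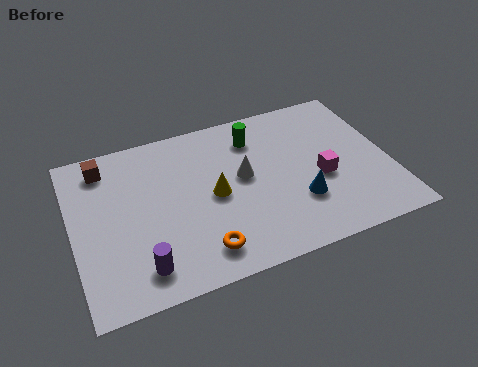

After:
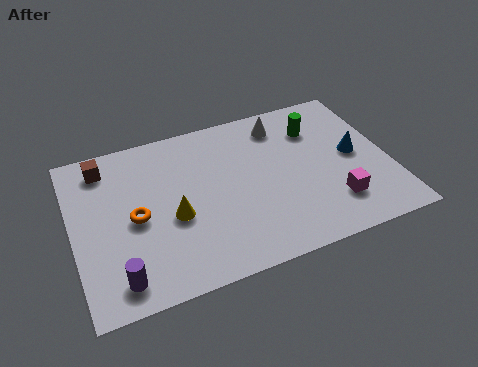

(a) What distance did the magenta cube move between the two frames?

1.3

The magenta cube was near (8.8, 3.1) before and (9.1, 1.8) after, so it travelled √(0.3² + 1.3²) ≈ 1.3 units.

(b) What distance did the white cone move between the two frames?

2.6

The white cone moved from about (6.1, 4.1) to (7.7, 6.1), a distance of √(1.6² + 2.0²) ≈ 2.6.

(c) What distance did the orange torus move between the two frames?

3.0

The orange torus was near (4.3, 1.3) before and (2.2, 3.5) after, so it travelled √(2.1² + 2.2²) ≈ 3.0 units.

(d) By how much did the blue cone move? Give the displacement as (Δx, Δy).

(2.2, 1.5)

The blue cone started near (7.9, 2.3) and ended near (10.1, 3.8).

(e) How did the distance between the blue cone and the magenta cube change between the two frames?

+1.0

Before: roughly 1.2 units apart; after: 2.2. That's 1.0 units further apart.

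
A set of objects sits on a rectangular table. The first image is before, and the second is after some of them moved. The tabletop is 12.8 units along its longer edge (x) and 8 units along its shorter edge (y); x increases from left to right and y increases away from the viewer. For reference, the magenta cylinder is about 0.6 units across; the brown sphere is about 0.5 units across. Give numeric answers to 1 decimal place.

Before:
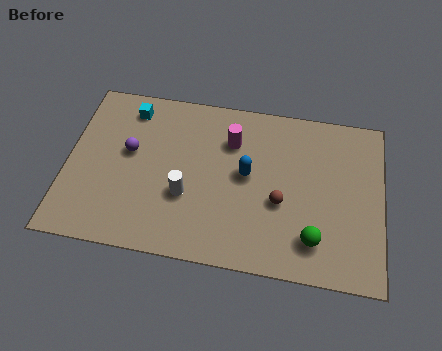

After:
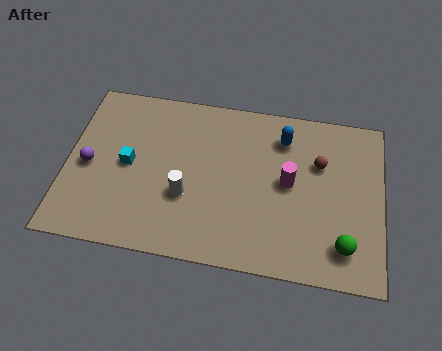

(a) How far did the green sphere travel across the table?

1.2

From (10.1, 1.7) to (11.3, 1.6), the green sphere covered √(1.2² + 0.1²) ≈ 1.2 units.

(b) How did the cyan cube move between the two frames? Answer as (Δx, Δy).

(0.1, -2.7)

The cyan cube started near (2.4, 6.7) and ended near (2.5, 4.0).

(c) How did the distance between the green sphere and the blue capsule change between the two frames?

+1.6

Before: roughly 3.8 units apart; after: 5.4. That's 1.6 units further apart.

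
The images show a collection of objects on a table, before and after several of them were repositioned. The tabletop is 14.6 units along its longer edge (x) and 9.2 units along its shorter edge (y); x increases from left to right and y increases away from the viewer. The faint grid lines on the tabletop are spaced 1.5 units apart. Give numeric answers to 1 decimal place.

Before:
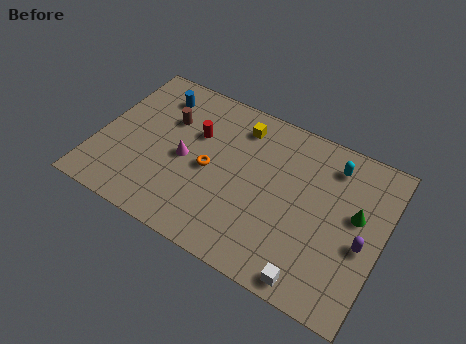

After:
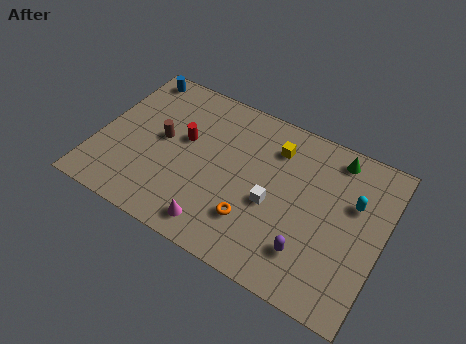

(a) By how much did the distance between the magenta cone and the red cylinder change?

+3.0

They were about 1.7 units apart before and 4.7 after — 3.0 units further apart.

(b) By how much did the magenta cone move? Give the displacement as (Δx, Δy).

(2.1, -3.0)

The magenta cone started near (4.5, 4.3) and ended near (6.6, 1.3).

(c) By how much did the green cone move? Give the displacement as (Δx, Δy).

(-1.4, 2.7)

The green cone was at about (13.2, 5.3) and moved to about (11.8, 8.0).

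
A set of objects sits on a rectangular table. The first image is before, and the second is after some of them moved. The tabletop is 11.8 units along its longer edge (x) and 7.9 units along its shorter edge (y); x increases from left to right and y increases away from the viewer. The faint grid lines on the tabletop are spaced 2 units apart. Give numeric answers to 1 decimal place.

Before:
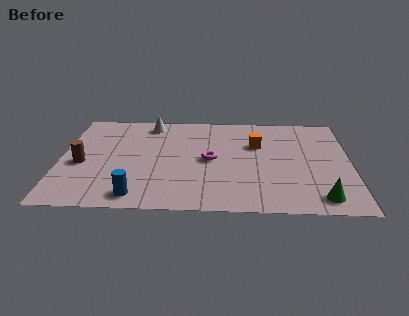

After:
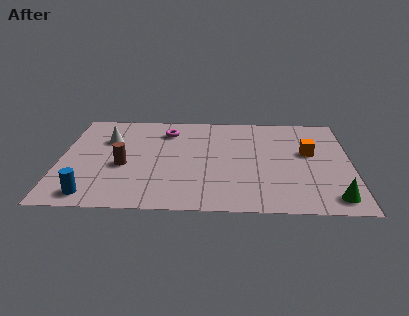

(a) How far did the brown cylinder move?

1.7

The brown cylinder was near (0.9, 3.4) before and (2.6, 3.3) after, so it travelled √(1.7² + 0.1²) ≈ 1.7 units.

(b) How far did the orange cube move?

2.2

The orange cube was near (8.0, 5.2) before and (10.1, 4.6) after, so it travelled √(2.1² + 0.6²) ≈ 2.2 units.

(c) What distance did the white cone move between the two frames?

2.2

The white cone was near (3.6, 6.8) before and (1.9, 5.4) after, so it travelled √(1.7² + 1.4²) ≈ 2.2 units.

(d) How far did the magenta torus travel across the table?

2.9

The magenta torus moved from about (6.1, 3.9) to (4.3, 6.2), a distance of √(1.8² + 2.3²) ≈ 2.9.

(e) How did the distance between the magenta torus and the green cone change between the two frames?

+3.2

They were about 5.2 units apart before and 8.4 after — 3.2 units further apart.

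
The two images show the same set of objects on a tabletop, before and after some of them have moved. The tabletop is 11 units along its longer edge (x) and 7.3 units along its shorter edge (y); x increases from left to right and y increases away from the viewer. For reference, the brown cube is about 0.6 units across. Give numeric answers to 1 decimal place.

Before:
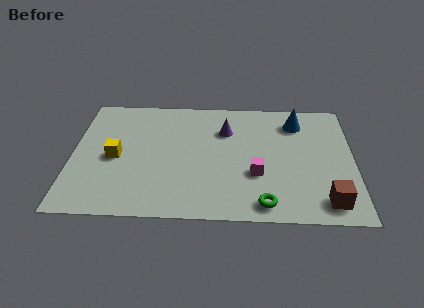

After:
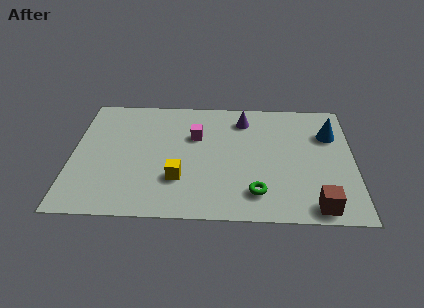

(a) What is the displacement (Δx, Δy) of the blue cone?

(1.3, -0.7)

The blue cone was at about (8.8, 5.8) and moved to about (10.1, 5.1).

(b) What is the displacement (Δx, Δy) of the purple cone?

(0.7, 0.7)

The purple cone started near (6.0, 5.2) and ended near (6.7, 5.9).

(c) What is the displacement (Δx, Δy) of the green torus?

(-0.3, 0.6)

The green torus started near (7.5, 0.9) and ended near (7.2, 1.5).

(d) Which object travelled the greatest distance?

the magenta cube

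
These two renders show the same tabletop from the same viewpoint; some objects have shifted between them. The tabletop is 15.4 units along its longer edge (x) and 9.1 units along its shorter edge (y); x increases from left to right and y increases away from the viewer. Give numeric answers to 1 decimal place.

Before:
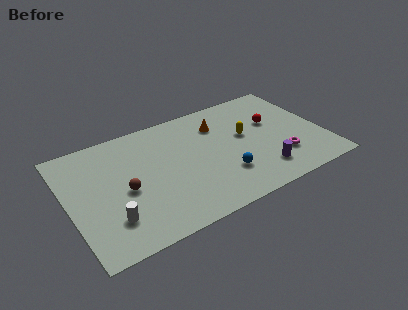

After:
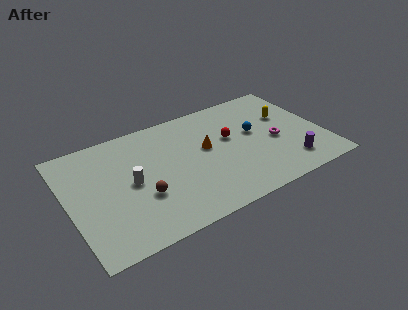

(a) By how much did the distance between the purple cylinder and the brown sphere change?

+0.6

Before: roughly 8.3 units apart; after: 8.9. That's 0.6 units further apart.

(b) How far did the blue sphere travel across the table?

3.5

The blue sphere moved from about (9.1, 2.6) to (11.4, 5.2), a distance of √(2.3² + 2.6²) ≈ 3.5.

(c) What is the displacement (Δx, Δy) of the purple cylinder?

(1.7, -0.1)

From the two frames, the purple cylinder sits at roughly (11.3, 1.9) before and (13.0, 1.8) after.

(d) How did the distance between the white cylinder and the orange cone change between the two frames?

-3.7

The distance was about 8.5 in the first image and 4.8 in the second, so they moved 3.7 units closer together.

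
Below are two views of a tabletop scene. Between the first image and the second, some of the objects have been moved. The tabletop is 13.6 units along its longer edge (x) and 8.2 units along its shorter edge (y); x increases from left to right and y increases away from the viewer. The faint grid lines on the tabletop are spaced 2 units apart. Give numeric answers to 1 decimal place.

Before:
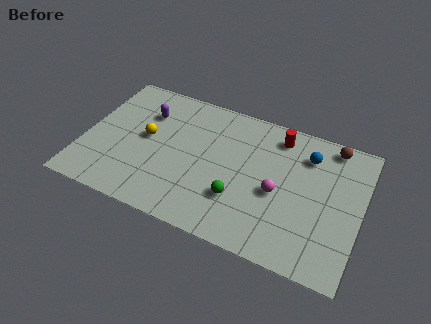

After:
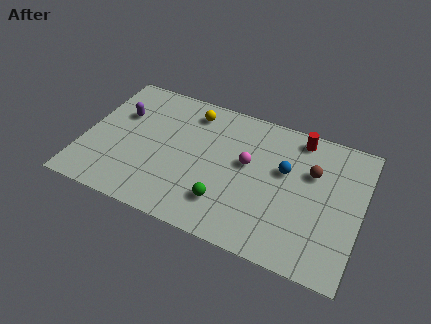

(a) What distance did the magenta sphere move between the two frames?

1.9

The magenta sphere was near (9.6, 3.6) before and (8.0, 4.7) after, so it travelled √(1.6² + 1.1²) ≈ 1.9 units.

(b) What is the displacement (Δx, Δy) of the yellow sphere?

(2.0, 2.4)

The yellow sphere was at about (3.0, 4.4) and moved to about (5.0, 6.8).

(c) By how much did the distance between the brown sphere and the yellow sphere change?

-3.1

They were about 9.4 units apart before and 6.3 after — 3.1 units closer together.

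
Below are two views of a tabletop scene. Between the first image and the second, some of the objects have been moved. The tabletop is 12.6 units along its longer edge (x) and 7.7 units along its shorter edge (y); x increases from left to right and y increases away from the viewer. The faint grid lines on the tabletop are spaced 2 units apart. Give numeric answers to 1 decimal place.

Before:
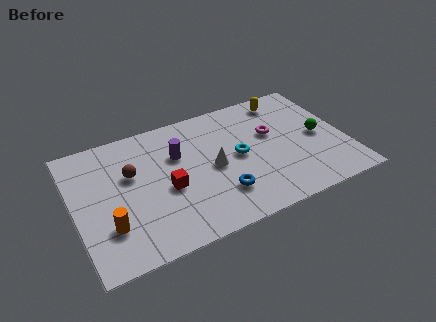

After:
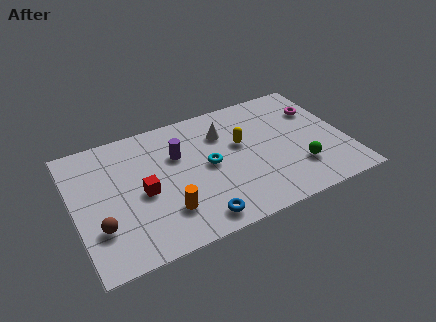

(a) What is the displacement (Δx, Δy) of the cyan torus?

(-1.4, 0.0)

The cyan torus was at about (7.6, 3.9) and moved to about (6.2, 3.9).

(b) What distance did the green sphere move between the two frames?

2.0

From (11.4, 3.7) to (10.2, 2.1), the green sphere covered √(1.2² + 1.6²) ≈ 2.0 units.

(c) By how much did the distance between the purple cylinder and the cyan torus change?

-1.2

The distance was about 3.0 in the first image and 1.8 in the second, so they moved 1.2 units closer together.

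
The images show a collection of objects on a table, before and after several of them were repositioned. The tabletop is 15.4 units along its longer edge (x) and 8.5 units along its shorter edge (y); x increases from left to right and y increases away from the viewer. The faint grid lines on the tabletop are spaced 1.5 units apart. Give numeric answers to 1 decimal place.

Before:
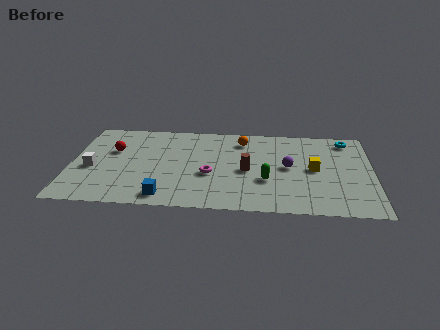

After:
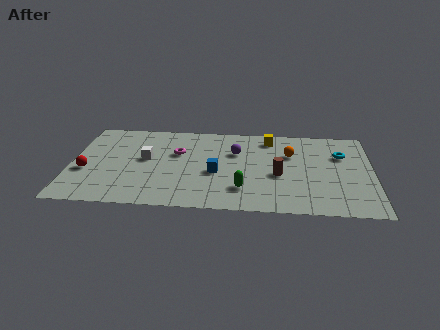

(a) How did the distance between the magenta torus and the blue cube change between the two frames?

-0.5

The distance was about 3.2 in the first image and 2.7 in the second, so they moved 0.5 units closer together.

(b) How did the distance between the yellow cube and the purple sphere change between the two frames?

+1.0

They were about 1.3 units apart before and 2.3 after — 1.0 units further apart.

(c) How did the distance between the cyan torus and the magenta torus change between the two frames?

+0.4

Before: roughly 8.0 units apart; after: 8.4. That's 0.4 units further apart.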